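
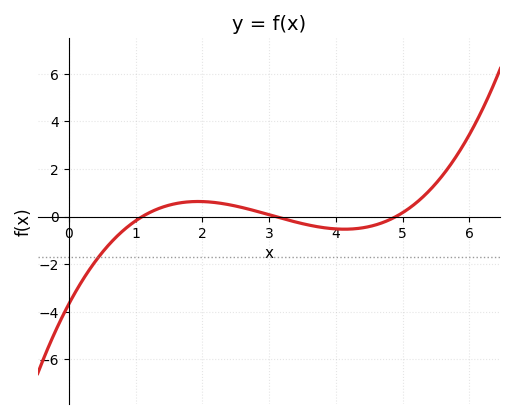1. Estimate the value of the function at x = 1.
-0.2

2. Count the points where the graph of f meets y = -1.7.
1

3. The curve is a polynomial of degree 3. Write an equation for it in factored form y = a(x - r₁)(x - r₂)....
y = 0.22(x - 1.1)(x - 3.1)(x - 4.9)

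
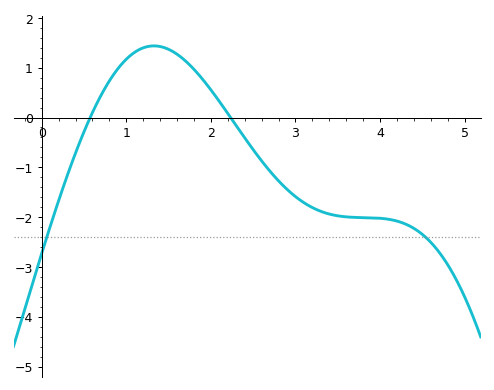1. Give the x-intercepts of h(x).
0.6, 2.2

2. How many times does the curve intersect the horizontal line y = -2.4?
2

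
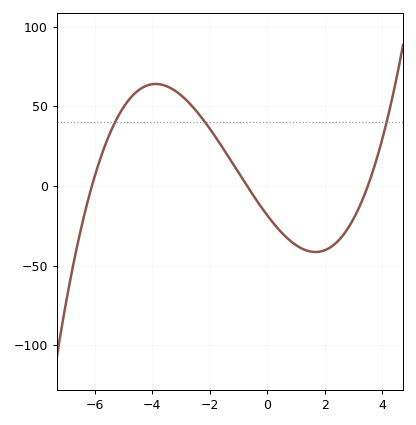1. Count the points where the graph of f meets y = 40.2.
3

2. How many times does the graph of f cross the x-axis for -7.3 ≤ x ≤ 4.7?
3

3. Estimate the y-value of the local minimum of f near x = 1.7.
-41.5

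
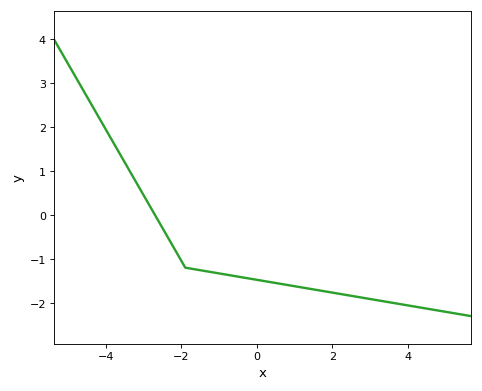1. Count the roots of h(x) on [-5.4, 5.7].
1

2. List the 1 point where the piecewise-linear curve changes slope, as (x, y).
(-1.9, -1.2)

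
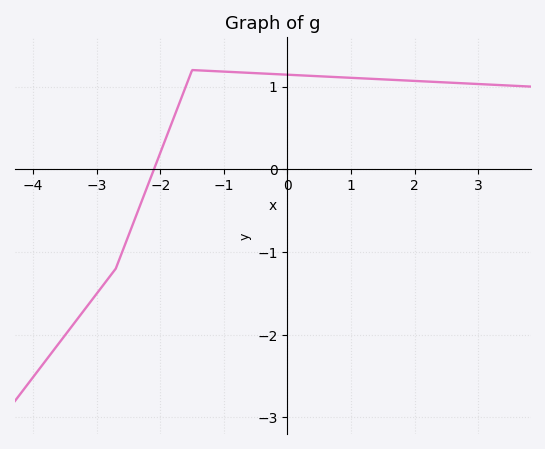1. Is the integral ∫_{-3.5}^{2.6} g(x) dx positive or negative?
positive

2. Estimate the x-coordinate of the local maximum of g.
-1.5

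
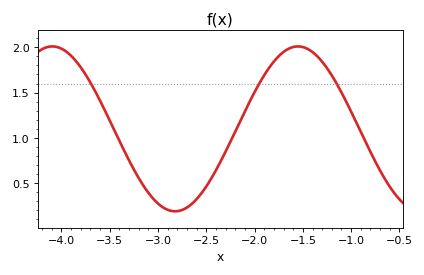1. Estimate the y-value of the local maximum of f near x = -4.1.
2.01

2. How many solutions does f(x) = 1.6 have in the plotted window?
3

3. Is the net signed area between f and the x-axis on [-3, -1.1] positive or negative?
positive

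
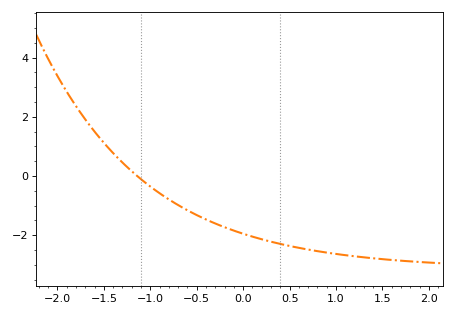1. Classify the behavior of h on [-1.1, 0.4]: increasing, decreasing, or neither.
decreasing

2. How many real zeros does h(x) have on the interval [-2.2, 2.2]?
1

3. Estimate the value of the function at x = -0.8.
-0.791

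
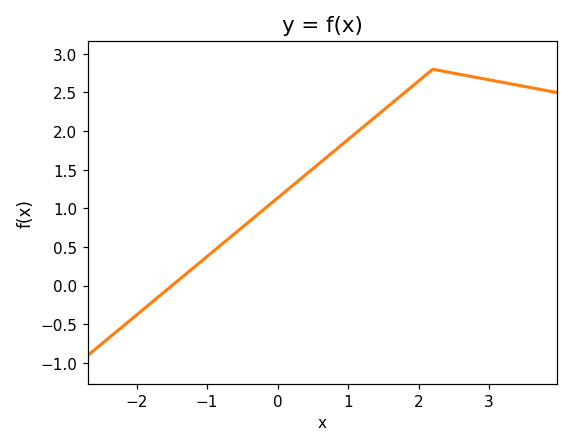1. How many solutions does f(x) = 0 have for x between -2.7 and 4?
1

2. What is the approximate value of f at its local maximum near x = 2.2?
2.8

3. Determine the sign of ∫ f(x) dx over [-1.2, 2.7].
positive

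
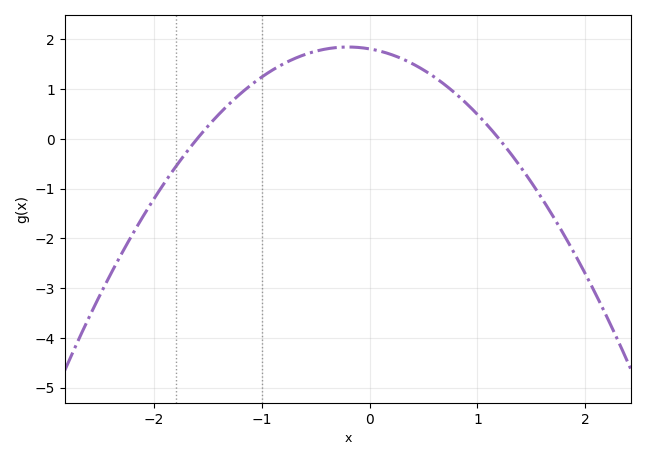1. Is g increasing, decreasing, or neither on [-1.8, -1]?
increasing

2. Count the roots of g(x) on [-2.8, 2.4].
2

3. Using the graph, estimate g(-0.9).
1.38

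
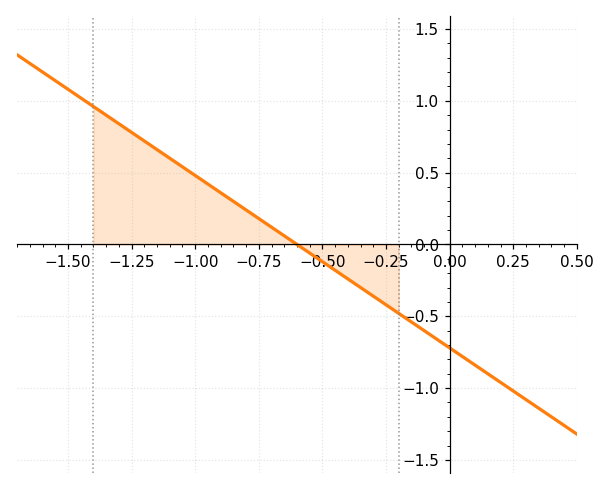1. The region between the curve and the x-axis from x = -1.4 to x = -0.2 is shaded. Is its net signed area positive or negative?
positive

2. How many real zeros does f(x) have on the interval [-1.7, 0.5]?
1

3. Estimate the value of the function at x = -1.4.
0.95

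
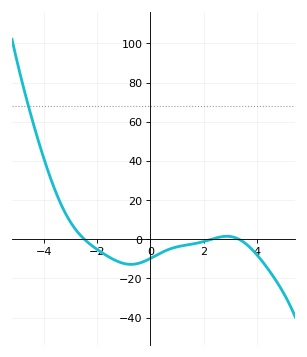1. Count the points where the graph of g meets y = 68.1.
1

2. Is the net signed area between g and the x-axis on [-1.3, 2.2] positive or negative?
negative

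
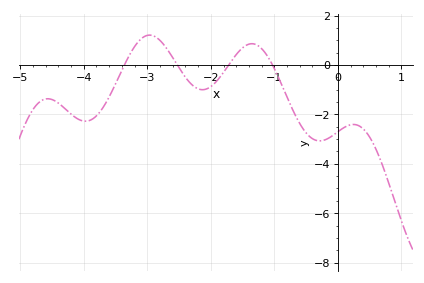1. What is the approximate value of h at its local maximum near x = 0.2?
-2.4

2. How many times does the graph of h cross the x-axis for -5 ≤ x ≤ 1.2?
4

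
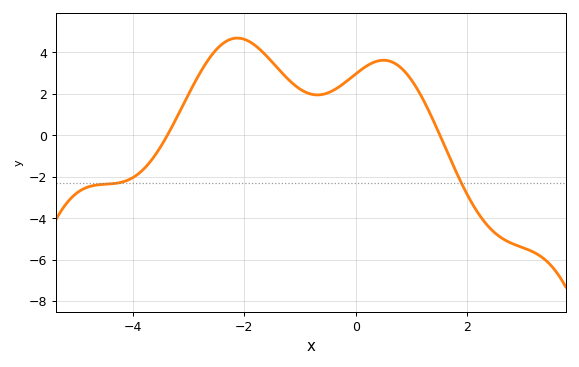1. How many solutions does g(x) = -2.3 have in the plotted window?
2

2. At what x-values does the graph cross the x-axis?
-3.38, 1.51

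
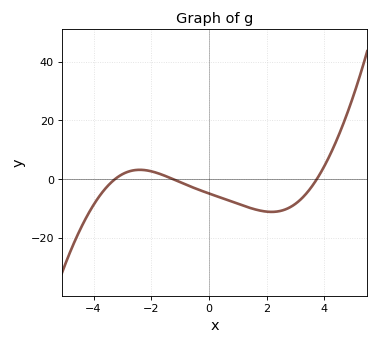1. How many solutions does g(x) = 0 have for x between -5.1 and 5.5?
3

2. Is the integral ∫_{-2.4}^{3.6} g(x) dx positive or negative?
negative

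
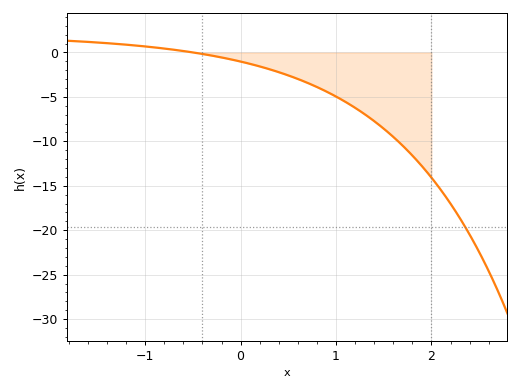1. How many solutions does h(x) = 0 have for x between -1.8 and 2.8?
1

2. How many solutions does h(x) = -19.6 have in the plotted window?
1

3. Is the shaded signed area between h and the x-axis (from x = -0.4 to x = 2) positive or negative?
negative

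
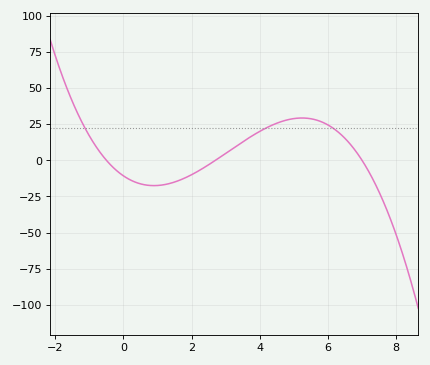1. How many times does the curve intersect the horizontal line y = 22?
3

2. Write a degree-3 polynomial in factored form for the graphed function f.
y = -1.14(x + 0.5)(x - 2.7)(x - 7)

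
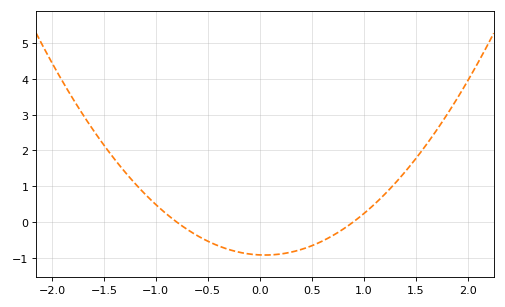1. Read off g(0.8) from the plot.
-0.205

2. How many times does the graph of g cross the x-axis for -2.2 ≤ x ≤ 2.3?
2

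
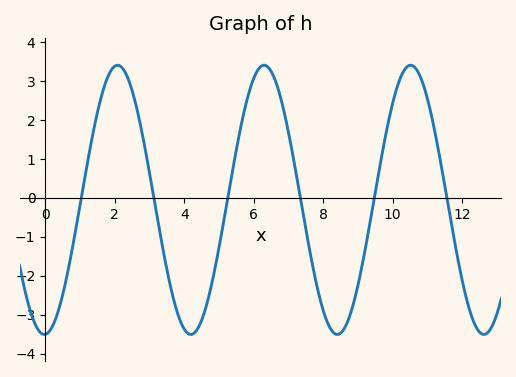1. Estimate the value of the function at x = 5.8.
2.5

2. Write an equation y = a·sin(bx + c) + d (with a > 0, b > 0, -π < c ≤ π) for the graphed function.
y = 3.46sin(1.49x - 1.53) - 0.05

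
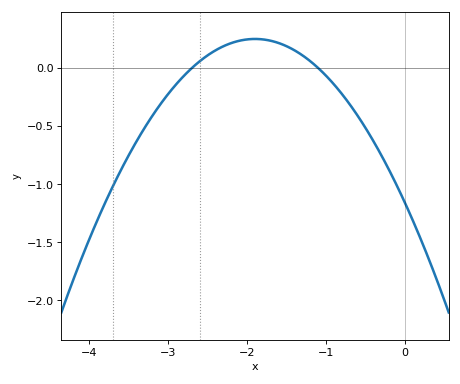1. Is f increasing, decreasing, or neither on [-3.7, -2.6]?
increasing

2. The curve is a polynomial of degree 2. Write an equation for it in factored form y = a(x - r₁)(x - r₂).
y = -0.39(x + 2.7)(x + 1.1)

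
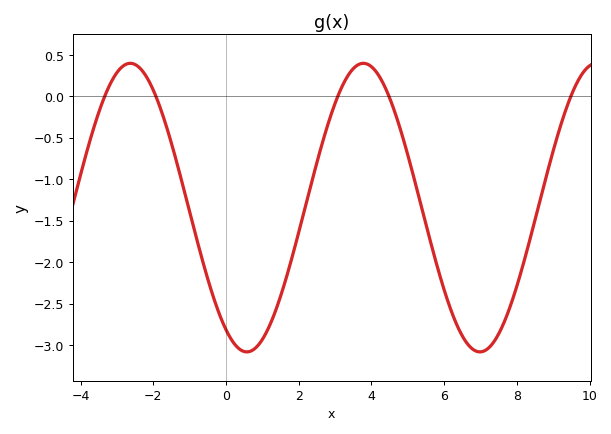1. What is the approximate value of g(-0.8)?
-1.73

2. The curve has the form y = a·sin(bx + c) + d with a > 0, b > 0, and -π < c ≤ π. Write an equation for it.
y = 1.74sin(0.98x - 2.13) - 1.34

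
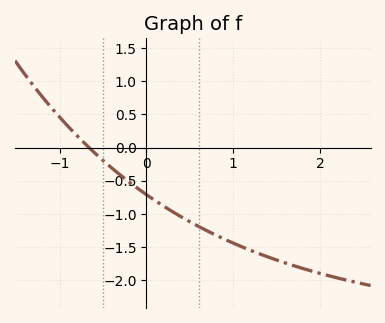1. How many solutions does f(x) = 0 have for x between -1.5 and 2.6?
1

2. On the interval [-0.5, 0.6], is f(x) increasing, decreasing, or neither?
decreasing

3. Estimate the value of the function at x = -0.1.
-0.616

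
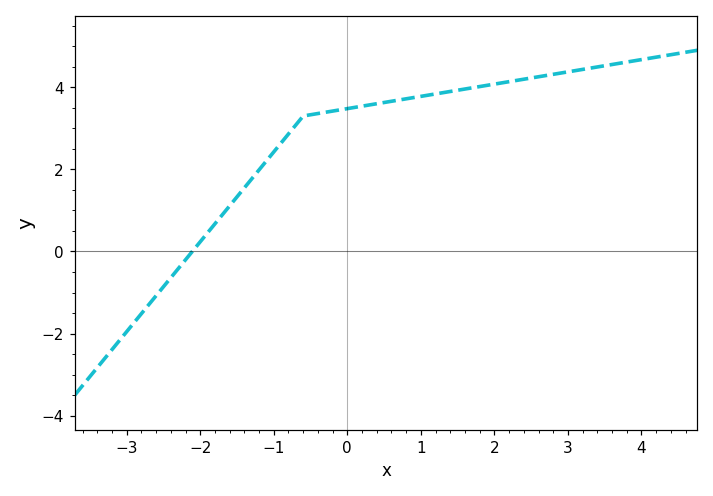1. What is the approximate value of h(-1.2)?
2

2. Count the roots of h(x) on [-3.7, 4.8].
1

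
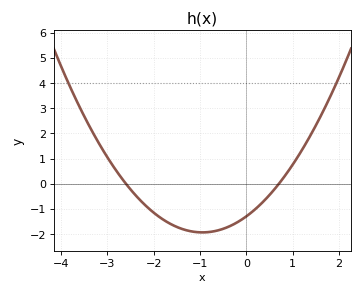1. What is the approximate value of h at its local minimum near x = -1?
-1.9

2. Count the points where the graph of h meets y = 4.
2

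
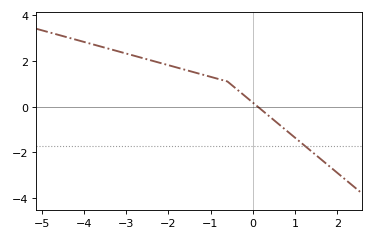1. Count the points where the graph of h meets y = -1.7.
1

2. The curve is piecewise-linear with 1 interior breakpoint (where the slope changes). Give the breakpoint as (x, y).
(-0.6, 1.1)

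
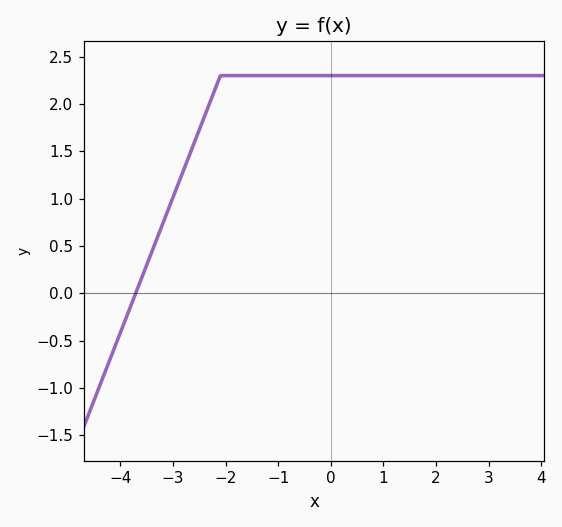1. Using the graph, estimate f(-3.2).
0.727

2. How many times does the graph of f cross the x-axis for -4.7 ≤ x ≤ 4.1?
1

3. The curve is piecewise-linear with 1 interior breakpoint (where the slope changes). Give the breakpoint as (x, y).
(-2.1, 2.3)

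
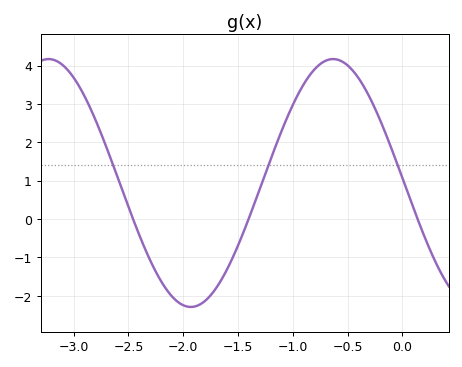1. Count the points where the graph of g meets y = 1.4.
3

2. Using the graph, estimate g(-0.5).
4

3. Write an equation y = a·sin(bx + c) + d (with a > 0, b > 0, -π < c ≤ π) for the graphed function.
y = 3.23sin(2.4x + 3.1) + 0.94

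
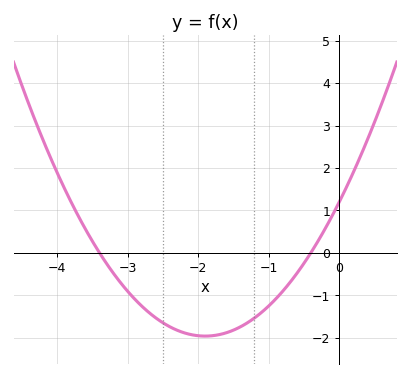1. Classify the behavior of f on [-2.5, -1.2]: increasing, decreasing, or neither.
neither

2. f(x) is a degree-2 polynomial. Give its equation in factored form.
y = 0.87(x + 3.4)(x + 0.4)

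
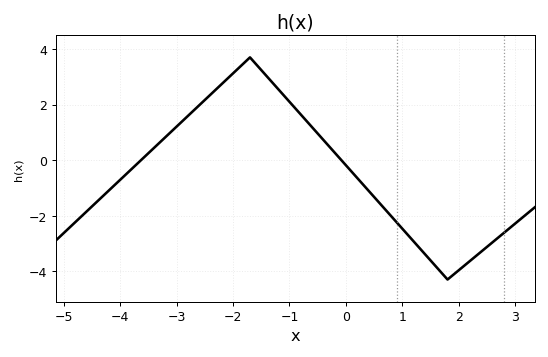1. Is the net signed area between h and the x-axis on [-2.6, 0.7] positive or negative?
positive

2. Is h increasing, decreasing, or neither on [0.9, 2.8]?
neither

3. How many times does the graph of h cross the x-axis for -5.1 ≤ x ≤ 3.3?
2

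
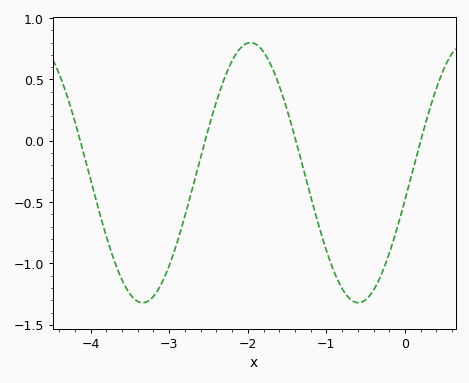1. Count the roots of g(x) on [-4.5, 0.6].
4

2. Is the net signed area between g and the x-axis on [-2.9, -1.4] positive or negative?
positive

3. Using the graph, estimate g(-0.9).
-1.05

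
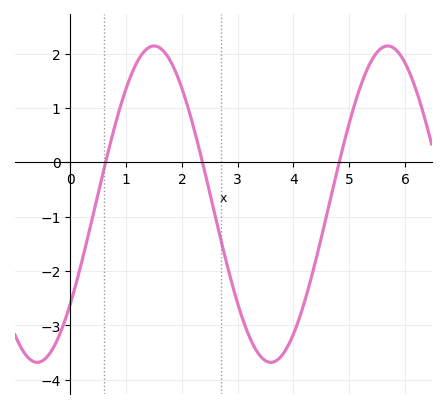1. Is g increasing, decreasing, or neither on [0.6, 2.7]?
neither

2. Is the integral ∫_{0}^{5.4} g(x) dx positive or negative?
negative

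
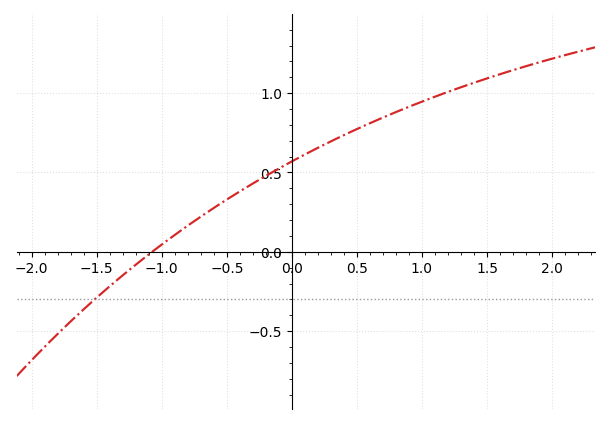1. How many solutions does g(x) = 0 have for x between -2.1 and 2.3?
1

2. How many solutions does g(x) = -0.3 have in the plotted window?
1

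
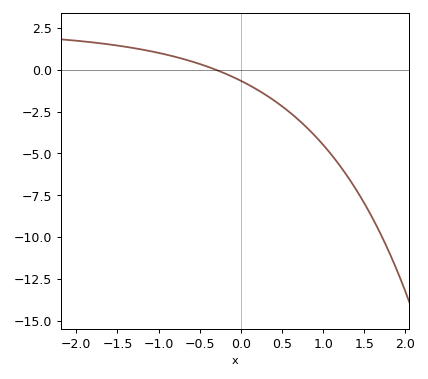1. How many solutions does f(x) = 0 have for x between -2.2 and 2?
1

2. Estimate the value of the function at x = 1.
-4.4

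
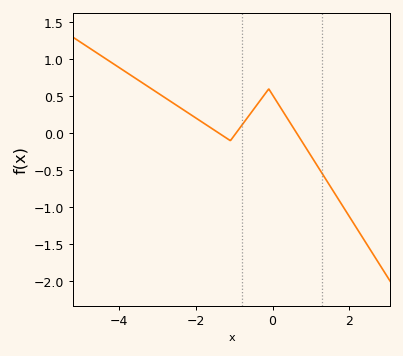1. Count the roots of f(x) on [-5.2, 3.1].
3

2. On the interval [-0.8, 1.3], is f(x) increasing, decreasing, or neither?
neither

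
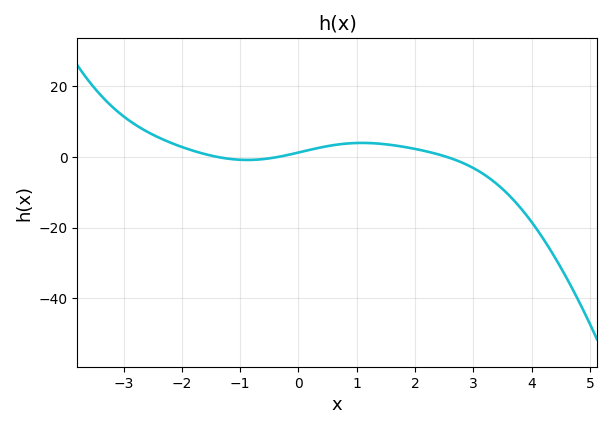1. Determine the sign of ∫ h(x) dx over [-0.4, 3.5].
positive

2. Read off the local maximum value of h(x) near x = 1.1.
3.89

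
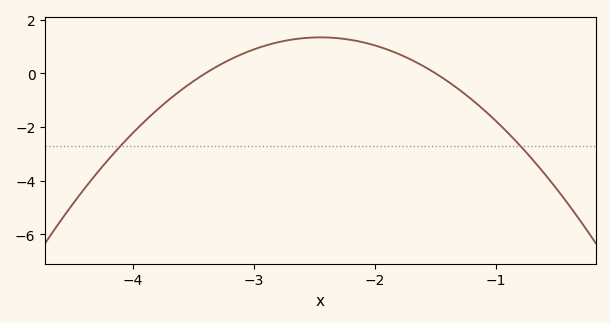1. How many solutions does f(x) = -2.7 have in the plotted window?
2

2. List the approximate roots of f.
-3.4, -1.5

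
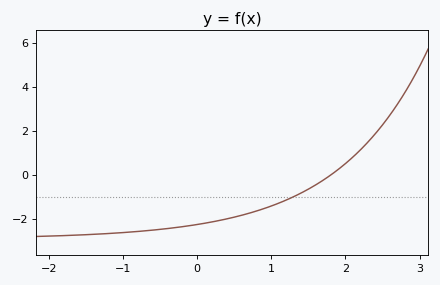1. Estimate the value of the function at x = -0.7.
-2.6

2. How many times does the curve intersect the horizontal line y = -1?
1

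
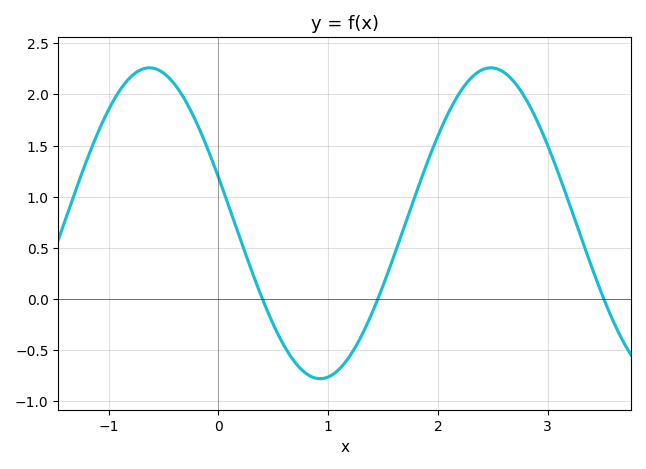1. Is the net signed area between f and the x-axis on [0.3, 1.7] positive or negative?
negative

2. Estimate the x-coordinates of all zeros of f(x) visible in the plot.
0.4, 1.5, 3.5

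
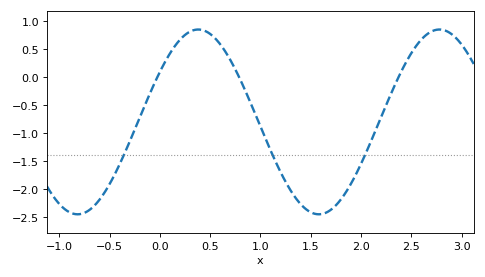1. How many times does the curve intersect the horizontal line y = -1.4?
3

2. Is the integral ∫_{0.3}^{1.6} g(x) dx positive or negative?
negative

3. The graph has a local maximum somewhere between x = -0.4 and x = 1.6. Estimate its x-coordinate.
0.382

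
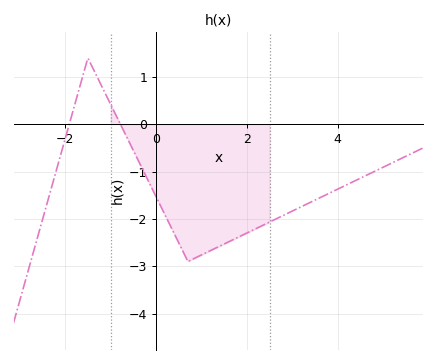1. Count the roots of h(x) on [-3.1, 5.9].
2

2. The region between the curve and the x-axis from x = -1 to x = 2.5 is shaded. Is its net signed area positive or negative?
negative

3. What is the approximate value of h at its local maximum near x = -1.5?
1.4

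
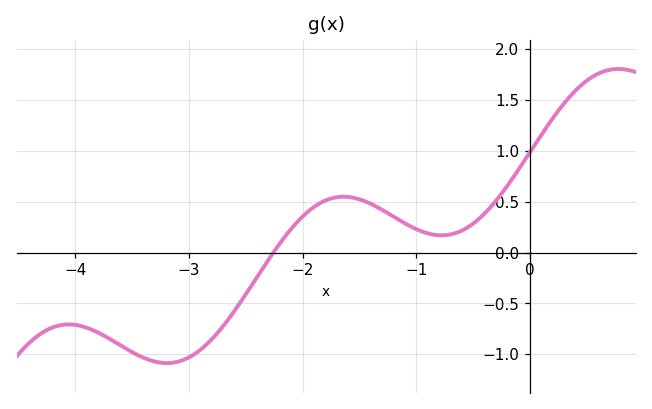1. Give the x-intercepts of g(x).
-2.26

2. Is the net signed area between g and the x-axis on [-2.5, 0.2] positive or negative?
positive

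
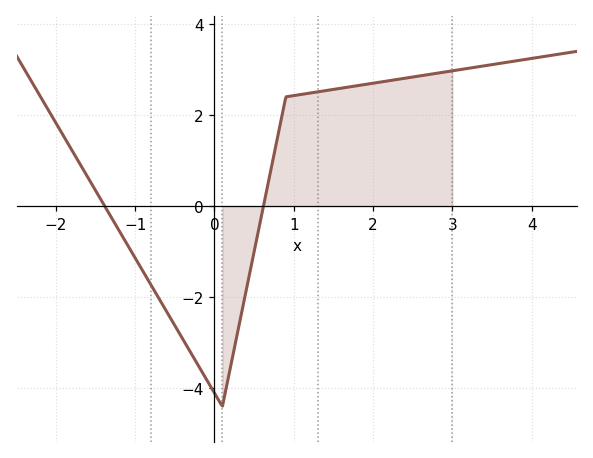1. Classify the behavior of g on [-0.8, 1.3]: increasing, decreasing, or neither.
neither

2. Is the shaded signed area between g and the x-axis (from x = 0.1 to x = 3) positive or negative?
positive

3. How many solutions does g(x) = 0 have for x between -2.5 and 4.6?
2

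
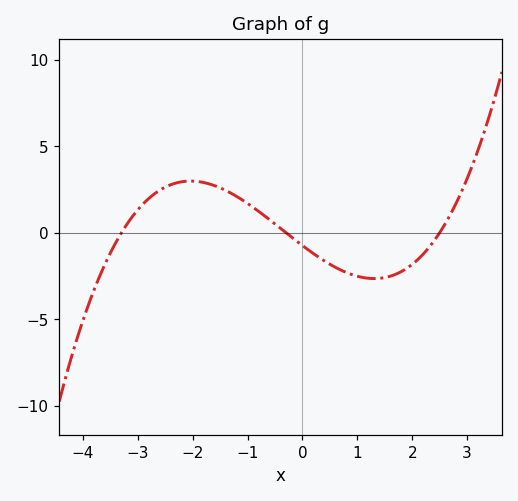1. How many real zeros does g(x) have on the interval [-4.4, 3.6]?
3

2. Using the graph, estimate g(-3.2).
0.5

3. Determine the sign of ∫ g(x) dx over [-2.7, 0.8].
positive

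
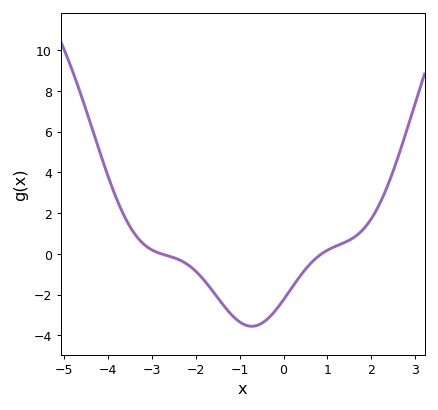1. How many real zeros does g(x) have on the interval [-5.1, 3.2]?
2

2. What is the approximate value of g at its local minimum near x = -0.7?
-3.6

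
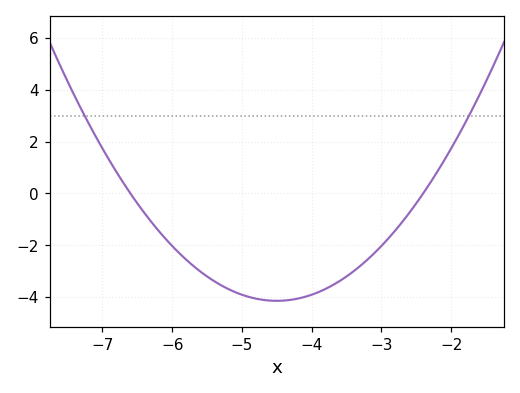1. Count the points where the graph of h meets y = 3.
2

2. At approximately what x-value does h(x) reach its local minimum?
-4.5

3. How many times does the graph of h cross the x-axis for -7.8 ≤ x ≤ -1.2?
2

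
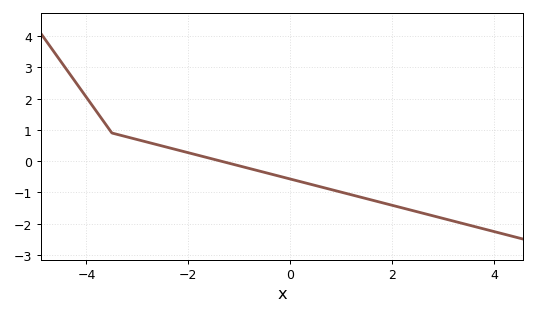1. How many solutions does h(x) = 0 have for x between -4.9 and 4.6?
1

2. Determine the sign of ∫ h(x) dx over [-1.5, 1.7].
negative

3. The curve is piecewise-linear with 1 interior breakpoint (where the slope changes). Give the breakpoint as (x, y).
(-3.5, 0.9)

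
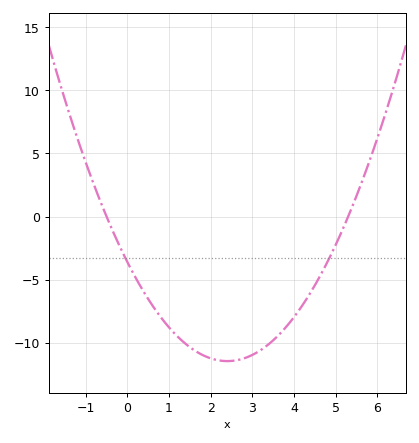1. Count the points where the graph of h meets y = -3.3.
2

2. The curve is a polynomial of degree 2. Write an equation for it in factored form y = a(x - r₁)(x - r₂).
y = 1.36(x + 0.5)(x - 5.3)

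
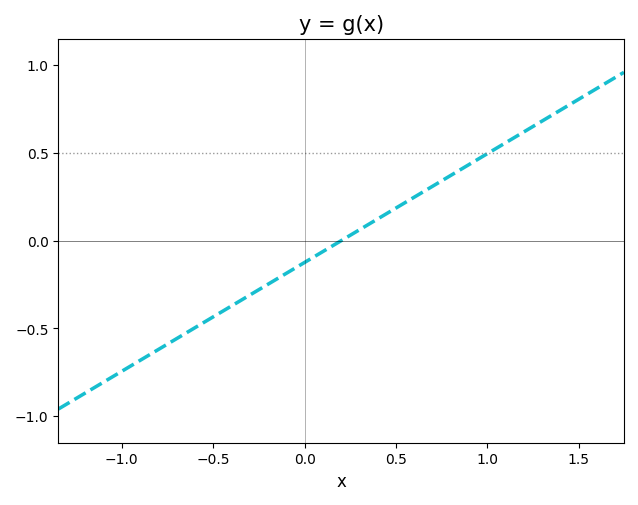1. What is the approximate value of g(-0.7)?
-0.558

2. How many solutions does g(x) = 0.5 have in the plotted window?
1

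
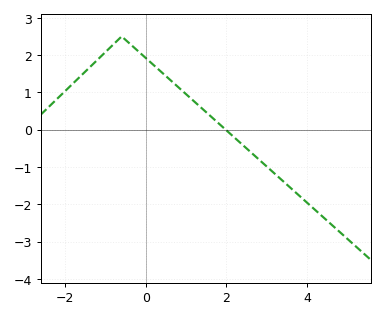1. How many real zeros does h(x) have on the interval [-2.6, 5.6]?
1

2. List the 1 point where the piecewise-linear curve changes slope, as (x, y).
(-0.6, 2.5)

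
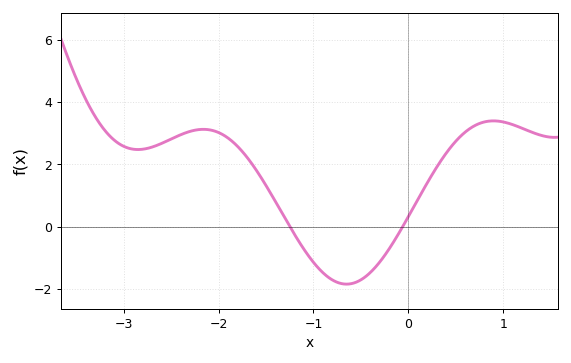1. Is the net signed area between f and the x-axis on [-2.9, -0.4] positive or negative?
positive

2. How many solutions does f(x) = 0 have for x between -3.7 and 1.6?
2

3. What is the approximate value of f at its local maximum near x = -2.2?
3.2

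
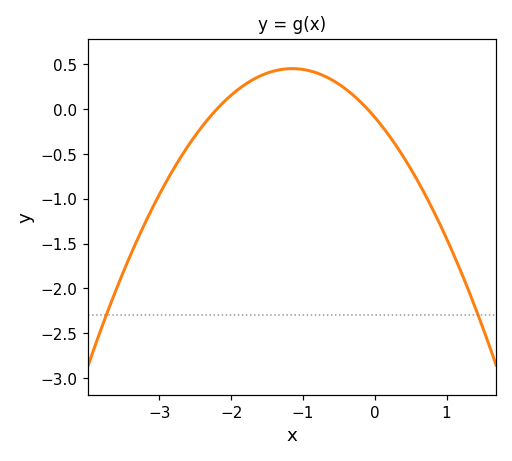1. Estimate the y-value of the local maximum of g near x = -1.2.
0.452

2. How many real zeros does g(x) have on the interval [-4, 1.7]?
2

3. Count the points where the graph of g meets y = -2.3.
2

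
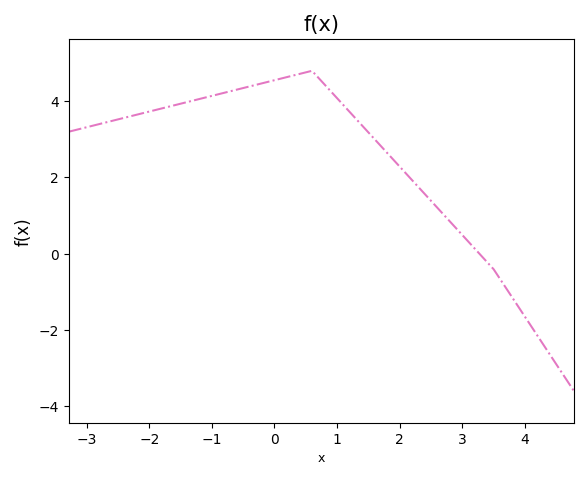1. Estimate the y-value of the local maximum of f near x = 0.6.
4.8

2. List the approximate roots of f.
3.28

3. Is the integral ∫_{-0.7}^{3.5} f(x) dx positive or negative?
positive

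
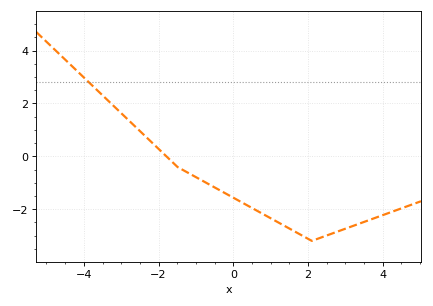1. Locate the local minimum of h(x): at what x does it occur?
2.1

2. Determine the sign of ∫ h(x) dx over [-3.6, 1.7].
negative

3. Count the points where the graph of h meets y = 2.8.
1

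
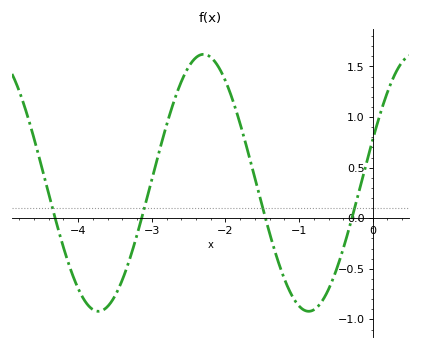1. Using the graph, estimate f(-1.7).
0.65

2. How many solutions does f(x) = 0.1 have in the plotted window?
4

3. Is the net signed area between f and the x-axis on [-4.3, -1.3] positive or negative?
positive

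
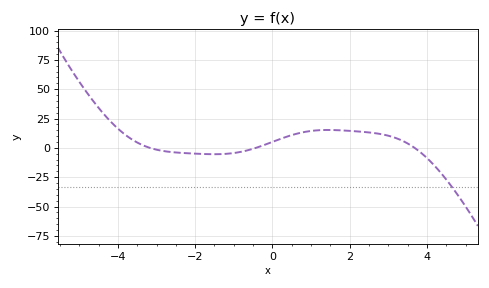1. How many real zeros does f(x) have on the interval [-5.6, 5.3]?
3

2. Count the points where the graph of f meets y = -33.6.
1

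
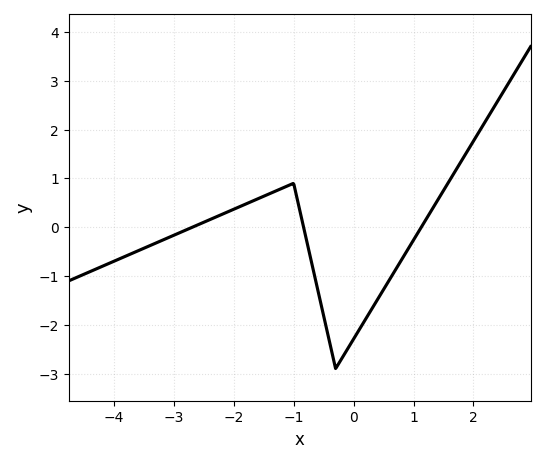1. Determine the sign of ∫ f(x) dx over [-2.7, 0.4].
negative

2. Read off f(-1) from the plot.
0.9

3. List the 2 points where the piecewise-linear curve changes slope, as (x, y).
(-1, 0.9); (-0.3, -2.9)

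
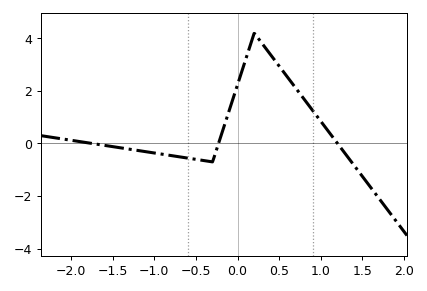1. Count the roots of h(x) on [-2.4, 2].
3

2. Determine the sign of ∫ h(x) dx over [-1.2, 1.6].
positive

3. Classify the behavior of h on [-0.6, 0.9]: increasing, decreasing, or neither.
neither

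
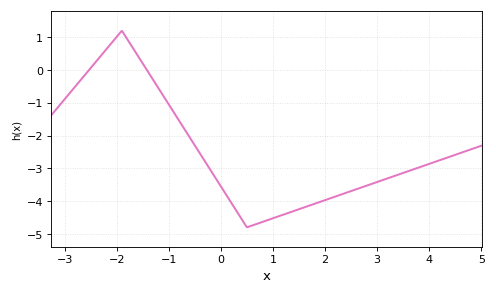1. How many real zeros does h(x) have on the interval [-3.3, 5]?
2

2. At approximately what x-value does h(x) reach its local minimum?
0.5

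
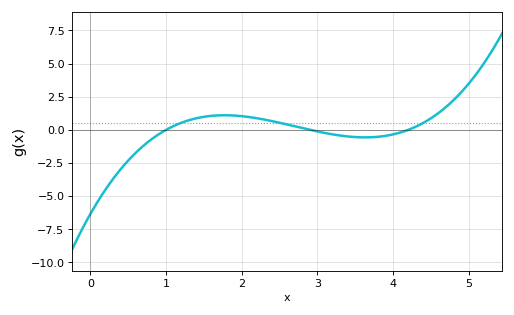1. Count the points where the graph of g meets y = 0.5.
3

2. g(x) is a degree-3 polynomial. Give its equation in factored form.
y = 0.52(x - 1)(x - 2.9)(x - 4.2)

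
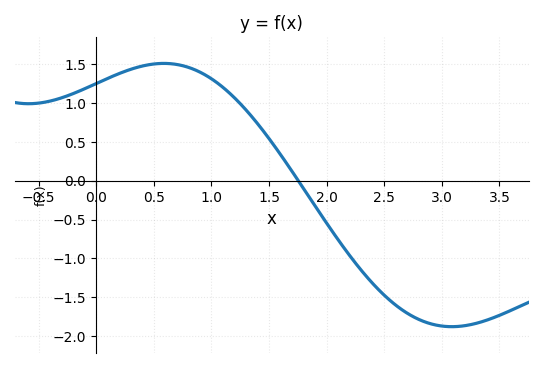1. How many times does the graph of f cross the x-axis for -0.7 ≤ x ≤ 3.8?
1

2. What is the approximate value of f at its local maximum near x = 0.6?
1.51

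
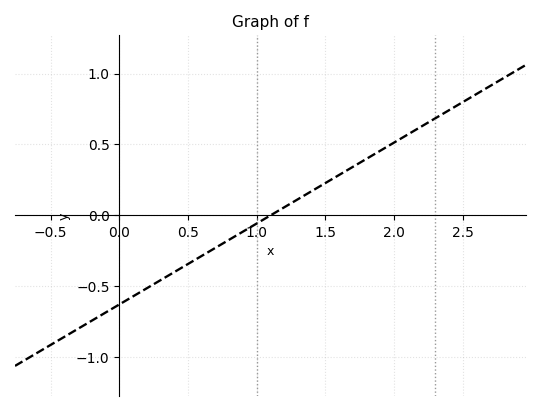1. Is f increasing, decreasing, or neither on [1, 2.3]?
increasing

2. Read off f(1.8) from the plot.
0.4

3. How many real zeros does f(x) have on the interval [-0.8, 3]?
1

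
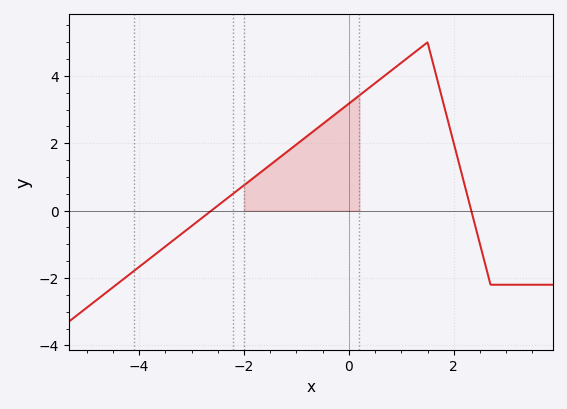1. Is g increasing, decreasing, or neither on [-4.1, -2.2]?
increasing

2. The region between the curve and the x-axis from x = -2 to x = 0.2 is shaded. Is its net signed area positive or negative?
positive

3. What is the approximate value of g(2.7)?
-2.2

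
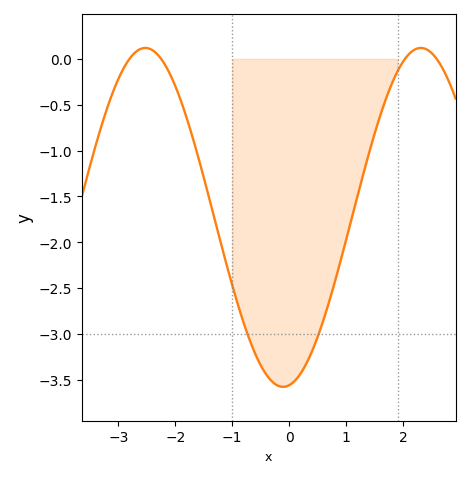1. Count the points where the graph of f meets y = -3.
2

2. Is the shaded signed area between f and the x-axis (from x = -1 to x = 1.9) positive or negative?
negative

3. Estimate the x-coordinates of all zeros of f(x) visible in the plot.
-2.8, -2.25, 2.03, 2.59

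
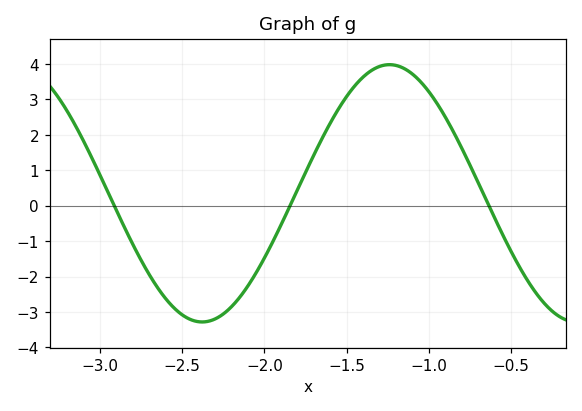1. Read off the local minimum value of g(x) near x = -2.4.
-3.28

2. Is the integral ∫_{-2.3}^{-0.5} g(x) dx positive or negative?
positive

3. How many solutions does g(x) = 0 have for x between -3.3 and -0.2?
3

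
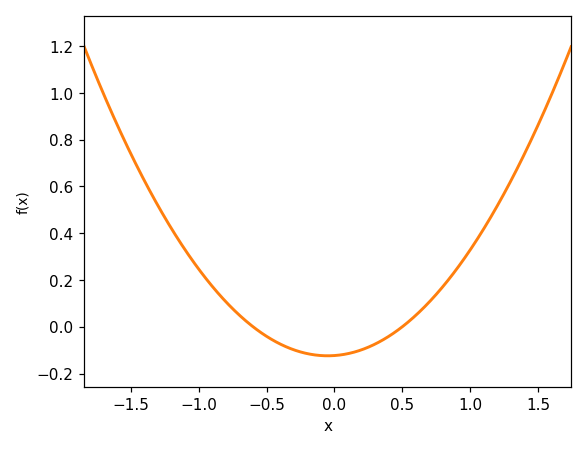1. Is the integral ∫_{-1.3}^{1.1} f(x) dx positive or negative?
positive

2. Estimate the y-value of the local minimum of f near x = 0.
-0.124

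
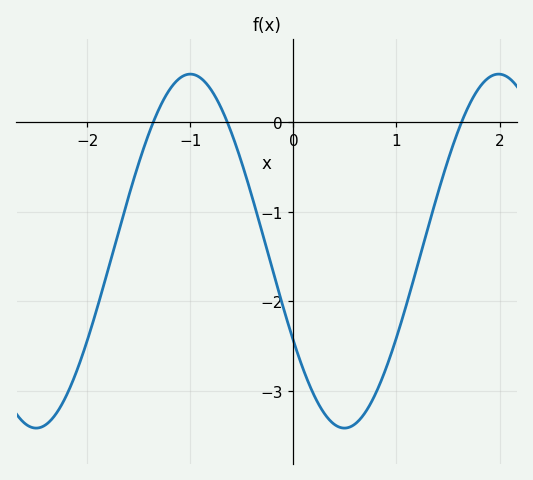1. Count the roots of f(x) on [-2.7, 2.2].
3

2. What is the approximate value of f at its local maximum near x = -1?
0.5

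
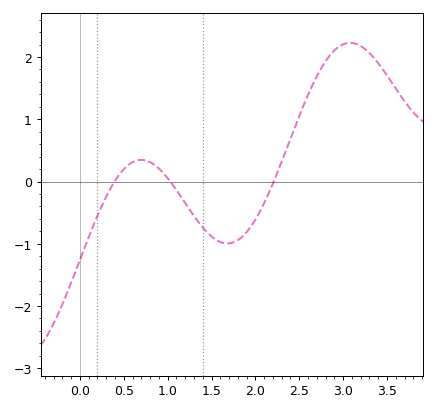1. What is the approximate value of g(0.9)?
0.2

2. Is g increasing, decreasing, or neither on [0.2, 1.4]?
neither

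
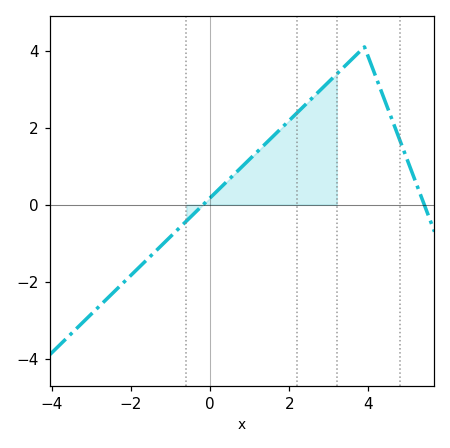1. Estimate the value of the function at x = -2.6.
-2.4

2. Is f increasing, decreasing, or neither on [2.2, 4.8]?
neither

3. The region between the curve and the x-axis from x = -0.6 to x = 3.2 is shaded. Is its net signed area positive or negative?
positive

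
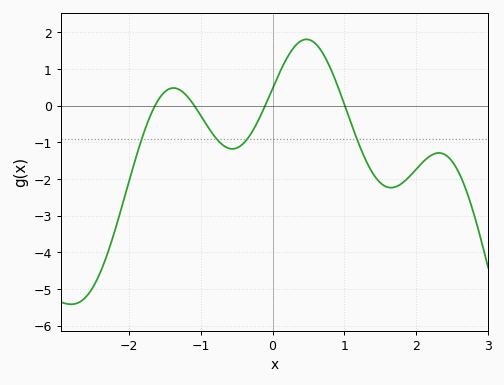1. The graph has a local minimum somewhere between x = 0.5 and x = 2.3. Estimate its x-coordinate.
1.65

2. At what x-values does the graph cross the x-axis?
-1.64, -1.09, -0.104, 1.01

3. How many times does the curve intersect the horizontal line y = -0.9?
4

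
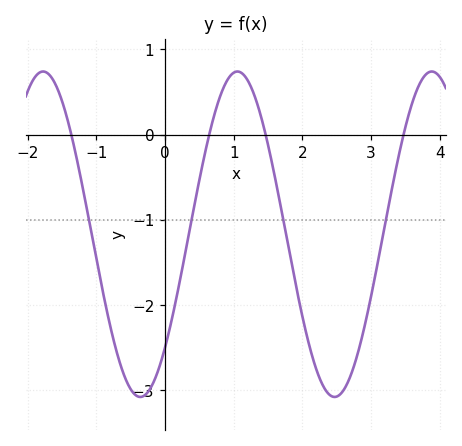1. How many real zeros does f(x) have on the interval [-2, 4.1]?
4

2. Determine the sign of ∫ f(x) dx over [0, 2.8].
negative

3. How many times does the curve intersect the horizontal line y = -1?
4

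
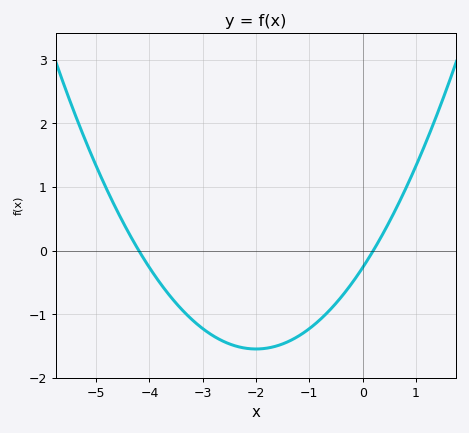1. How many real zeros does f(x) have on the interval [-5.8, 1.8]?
2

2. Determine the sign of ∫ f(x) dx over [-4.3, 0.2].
negative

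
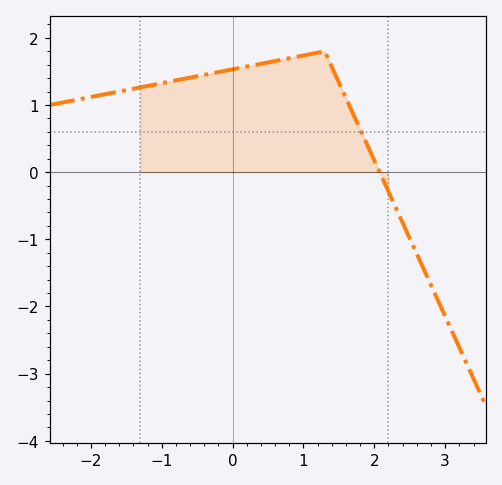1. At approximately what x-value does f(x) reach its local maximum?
1.3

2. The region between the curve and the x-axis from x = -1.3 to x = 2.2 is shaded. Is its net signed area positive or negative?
positive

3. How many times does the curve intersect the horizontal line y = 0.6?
1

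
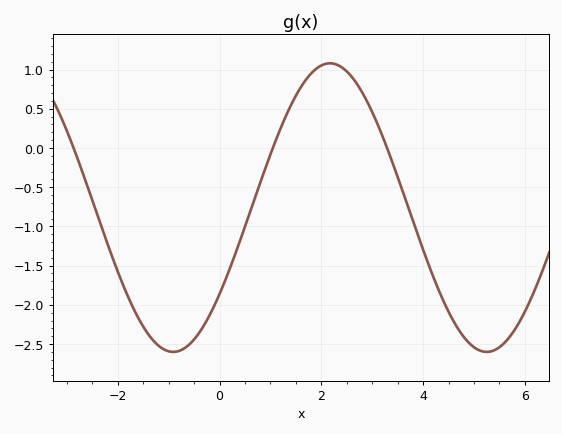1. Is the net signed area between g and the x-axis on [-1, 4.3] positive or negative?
negative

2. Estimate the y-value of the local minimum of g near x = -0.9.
-2.6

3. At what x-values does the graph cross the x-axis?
-2.8, 1, 3.2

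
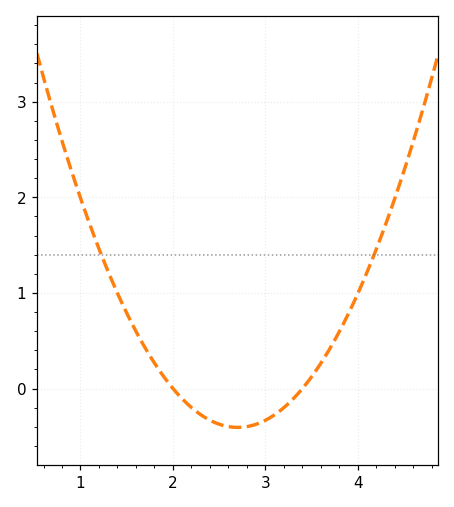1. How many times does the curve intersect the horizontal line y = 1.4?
2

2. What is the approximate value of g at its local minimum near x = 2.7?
-0.407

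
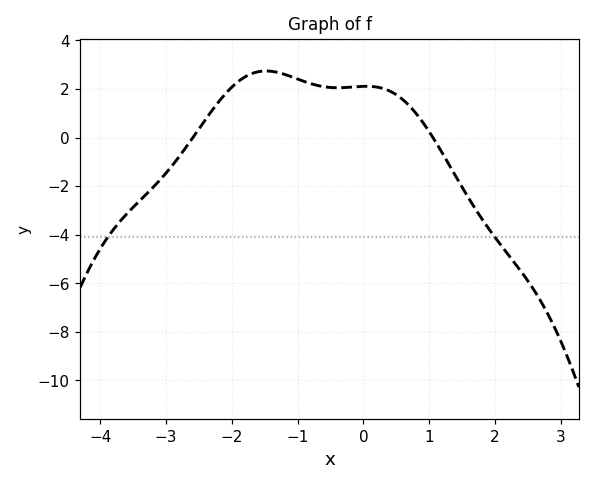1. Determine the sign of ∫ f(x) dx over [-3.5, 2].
positive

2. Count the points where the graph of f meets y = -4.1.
2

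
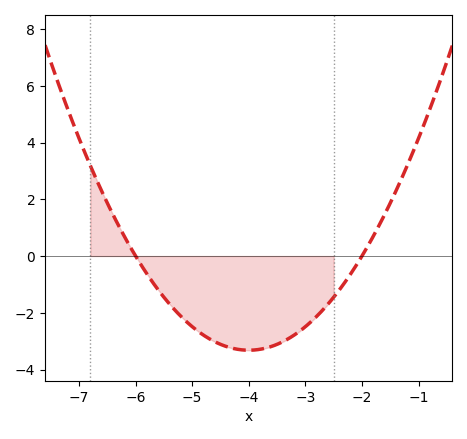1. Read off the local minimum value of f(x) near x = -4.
-3.32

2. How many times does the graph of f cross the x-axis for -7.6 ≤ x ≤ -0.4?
2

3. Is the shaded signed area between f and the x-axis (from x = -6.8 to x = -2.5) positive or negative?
negative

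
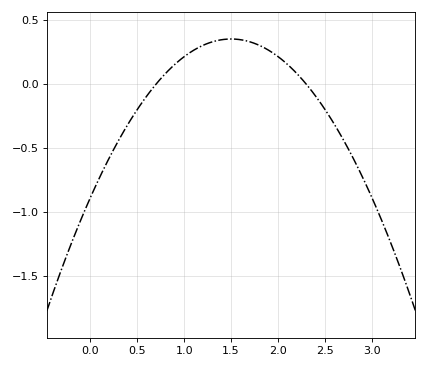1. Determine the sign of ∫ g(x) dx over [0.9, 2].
positive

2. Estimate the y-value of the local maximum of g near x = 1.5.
0.35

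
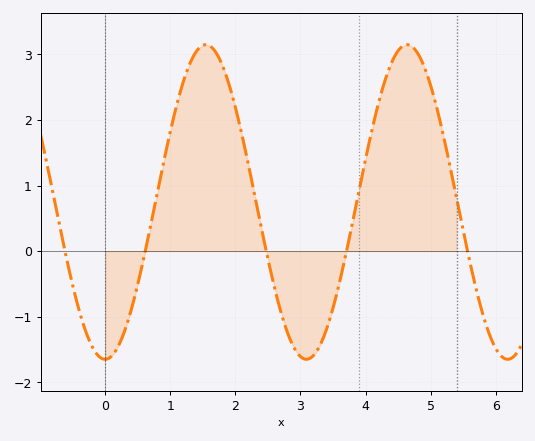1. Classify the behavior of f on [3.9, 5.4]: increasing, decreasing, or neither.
neither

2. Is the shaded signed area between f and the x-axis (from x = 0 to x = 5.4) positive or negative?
positive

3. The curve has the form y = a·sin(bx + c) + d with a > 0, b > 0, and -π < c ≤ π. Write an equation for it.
y = 2.4sin(2.03x - 1.56) + 0.75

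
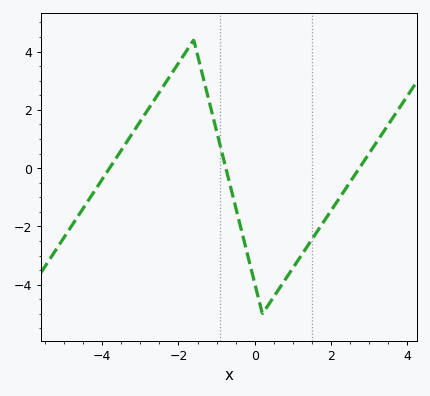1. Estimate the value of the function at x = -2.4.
2.8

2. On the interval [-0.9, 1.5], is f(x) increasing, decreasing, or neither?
neither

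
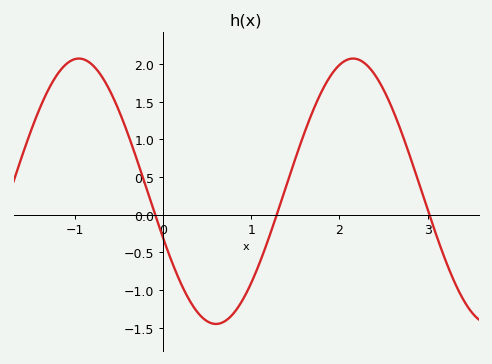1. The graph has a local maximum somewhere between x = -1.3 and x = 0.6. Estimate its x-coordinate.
-1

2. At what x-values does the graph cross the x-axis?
-0.1, 1.3, 3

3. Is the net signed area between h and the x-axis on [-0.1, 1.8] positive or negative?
negative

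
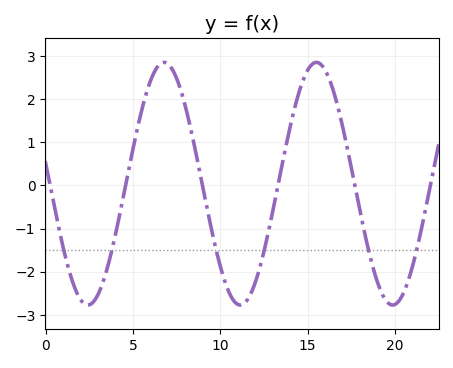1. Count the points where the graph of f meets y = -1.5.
6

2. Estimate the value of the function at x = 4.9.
0.639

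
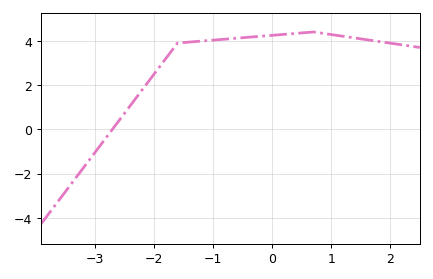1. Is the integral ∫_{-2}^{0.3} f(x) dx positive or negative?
positive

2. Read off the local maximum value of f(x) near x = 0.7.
4.4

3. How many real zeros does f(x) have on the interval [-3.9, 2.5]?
1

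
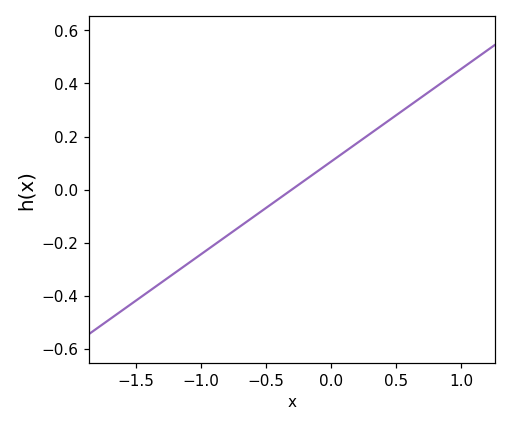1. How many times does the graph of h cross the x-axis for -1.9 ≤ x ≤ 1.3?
1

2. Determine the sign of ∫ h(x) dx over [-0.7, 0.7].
positive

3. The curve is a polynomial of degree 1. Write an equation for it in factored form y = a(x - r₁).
y = 0.35(x + 0.3)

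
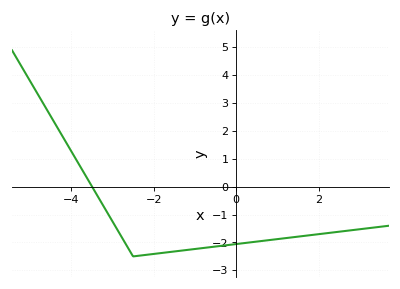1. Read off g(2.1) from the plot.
-1.7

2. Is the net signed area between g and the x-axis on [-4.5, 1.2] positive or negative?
negative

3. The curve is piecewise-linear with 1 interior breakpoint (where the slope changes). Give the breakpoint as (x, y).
(-2.5, -2.5)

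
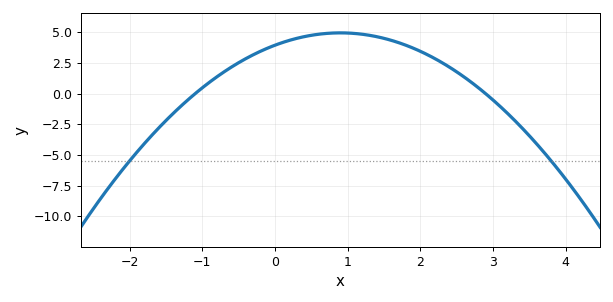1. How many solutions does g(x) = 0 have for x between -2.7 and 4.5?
2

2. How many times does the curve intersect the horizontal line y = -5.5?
2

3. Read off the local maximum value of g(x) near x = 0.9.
4.96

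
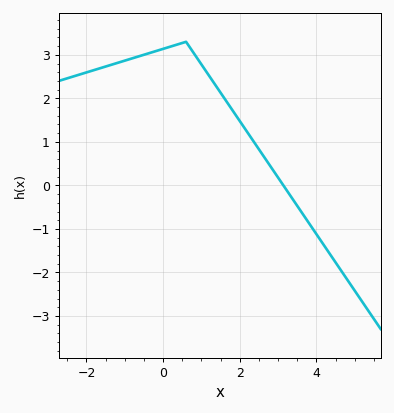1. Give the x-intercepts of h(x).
3.2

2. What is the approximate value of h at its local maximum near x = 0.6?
3.3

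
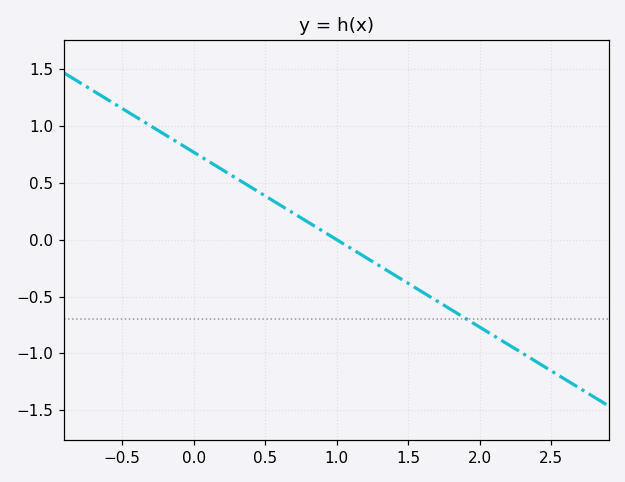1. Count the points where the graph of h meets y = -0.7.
1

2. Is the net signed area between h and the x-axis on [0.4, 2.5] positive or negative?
negative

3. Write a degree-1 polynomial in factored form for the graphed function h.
y = -0.77(x - 1)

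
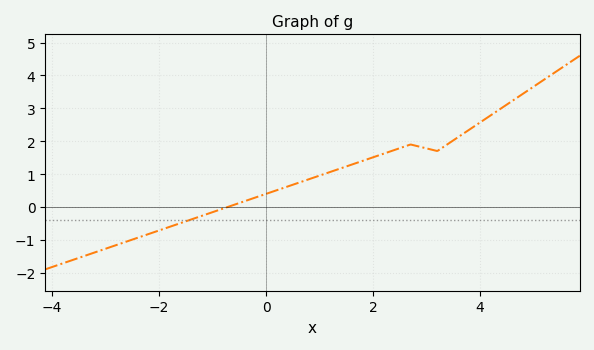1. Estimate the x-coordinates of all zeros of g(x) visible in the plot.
-0.715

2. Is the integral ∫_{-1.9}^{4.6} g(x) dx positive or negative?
positive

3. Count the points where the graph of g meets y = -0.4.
1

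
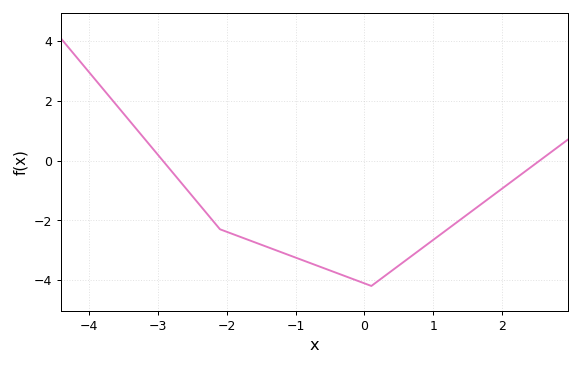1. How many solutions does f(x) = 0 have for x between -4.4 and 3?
2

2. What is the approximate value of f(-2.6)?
-0.919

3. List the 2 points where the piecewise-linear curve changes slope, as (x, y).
(-2.1, -2.3); (0.1, -4.2)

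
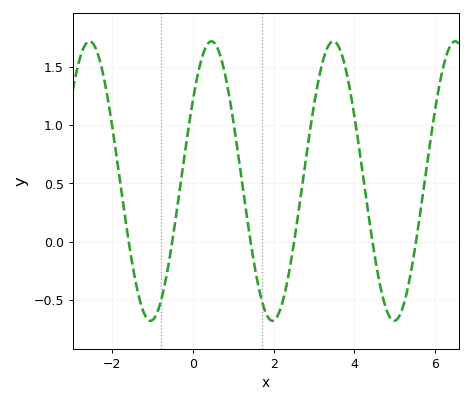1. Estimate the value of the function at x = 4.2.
0.602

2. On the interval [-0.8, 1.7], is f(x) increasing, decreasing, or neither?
neither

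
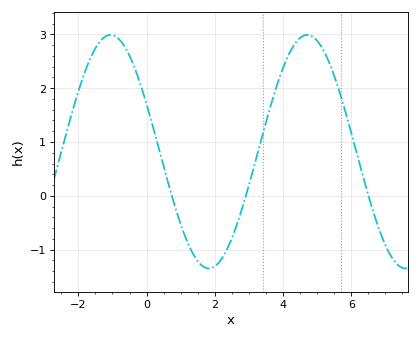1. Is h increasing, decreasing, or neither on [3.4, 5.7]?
neither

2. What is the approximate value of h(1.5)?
-1.2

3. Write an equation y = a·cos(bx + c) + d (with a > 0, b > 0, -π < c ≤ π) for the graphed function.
y = 2.17cos(1.1x + 1.2) + 0.82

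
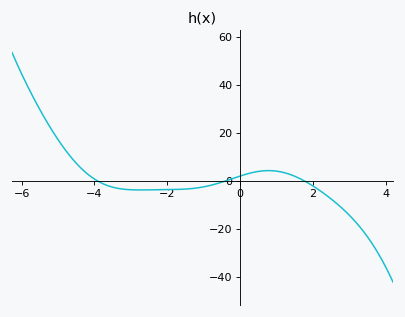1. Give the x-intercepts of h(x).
-4, -0.4, 1.8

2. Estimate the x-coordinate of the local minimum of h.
-2.8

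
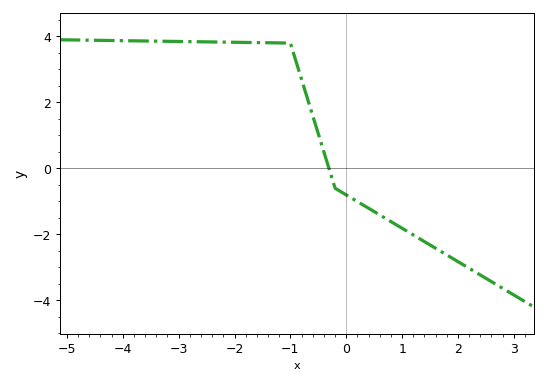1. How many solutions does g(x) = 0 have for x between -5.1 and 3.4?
1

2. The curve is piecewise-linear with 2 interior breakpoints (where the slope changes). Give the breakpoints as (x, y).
(-1, 3.8); (-0.2, -0.6)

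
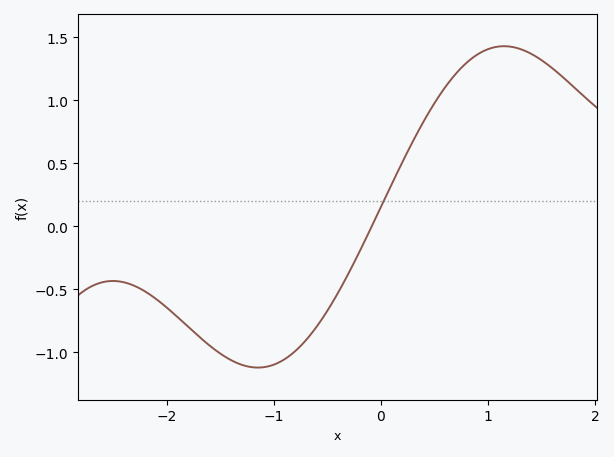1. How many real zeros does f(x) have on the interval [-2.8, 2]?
1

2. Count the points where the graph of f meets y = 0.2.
1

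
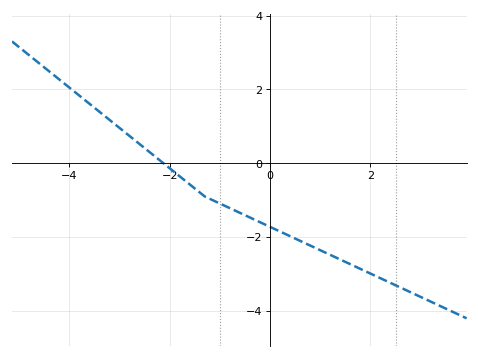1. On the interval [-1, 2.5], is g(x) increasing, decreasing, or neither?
decreasing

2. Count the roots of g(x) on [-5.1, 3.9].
1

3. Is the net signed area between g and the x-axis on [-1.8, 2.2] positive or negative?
negative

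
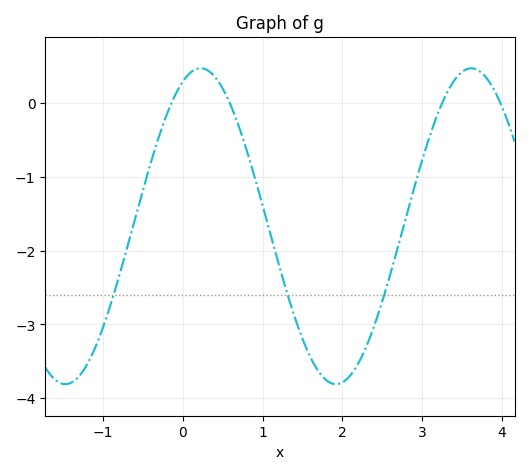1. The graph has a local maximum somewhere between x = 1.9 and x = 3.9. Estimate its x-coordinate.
3.62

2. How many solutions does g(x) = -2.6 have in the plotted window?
3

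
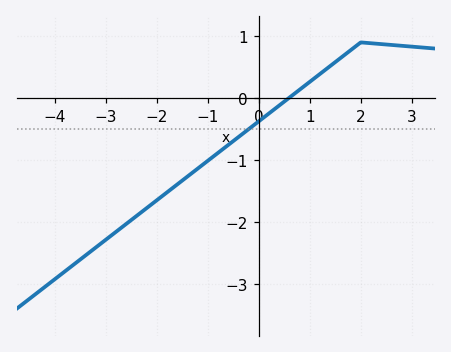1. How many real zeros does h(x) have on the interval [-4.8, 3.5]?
1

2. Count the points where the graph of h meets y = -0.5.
1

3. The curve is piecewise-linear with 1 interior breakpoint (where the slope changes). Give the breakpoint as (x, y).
(2, 0.9)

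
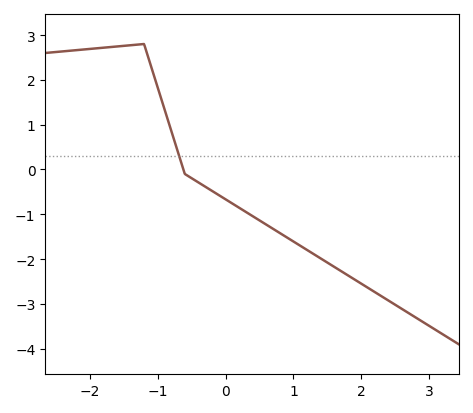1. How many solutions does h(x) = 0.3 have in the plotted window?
1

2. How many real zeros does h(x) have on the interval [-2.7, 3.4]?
1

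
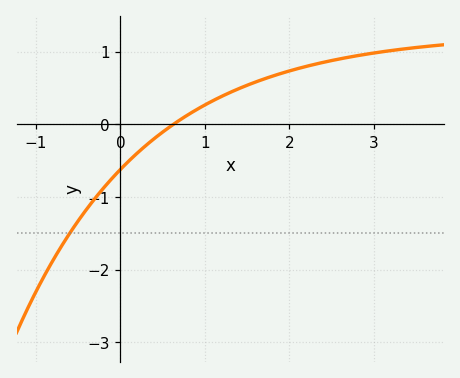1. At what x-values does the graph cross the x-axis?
0.625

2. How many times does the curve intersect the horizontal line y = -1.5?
1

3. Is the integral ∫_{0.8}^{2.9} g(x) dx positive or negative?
positive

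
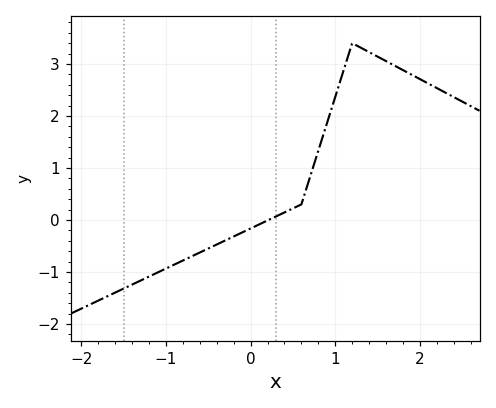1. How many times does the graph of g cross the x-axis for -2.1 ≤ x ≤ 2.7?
1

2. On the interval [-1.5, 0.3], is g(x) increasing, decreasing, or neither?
increasing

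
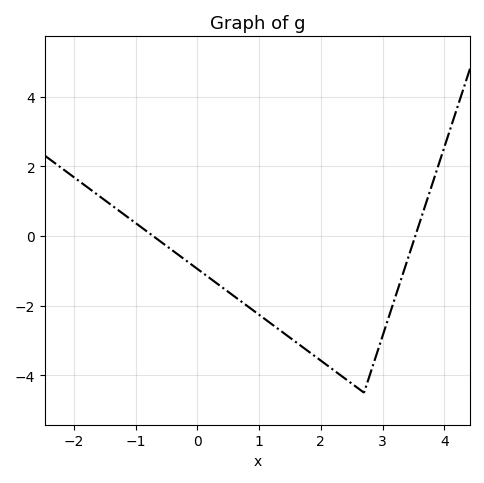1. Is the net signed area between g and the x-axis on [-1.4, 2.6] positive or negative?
negative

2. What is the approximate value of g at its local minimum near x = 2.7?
-4.5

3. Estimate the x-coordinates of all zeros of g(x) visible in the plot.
-0.718, 3.53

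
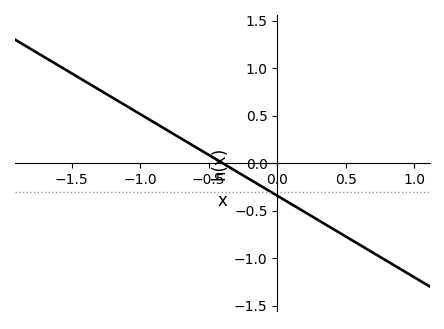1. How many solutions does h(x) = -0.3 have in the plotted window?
1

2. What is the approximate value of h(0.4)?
-0.688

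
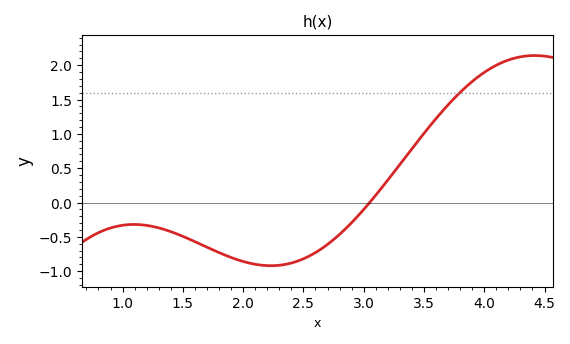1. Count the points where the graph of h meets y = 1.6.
1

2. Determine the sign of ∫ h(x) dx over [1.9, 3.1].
negative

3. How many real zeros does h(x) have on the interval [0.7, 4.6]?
1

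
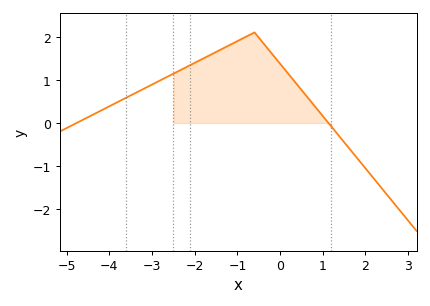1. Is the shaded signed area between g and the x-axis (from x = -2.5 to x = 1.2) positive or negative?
positive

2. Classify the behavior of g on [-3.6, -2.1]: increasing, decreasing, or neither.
increasing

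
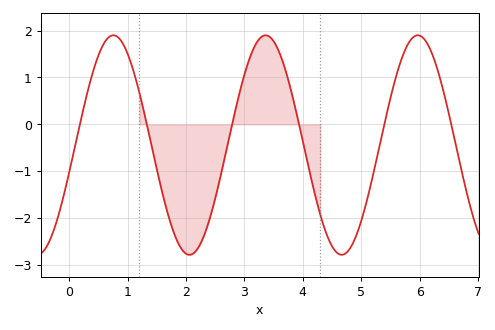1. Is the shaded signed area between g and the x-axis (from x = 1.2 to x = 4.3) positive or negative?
negative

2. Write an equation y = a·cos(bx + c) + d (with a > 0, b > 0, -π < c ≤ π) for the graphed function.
y = 2.34cos(2.4x - 1.8) - 0.44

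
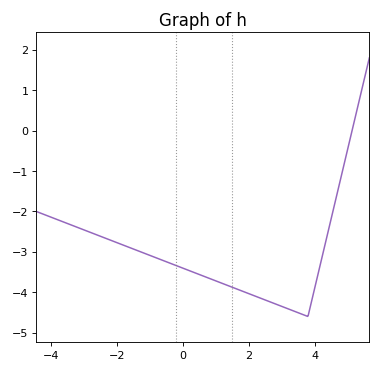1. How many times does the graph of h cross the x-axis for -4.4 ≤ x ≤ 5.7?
1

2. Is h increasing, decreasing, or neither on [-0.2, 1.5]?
decreasing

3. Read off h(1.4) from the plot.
-3.8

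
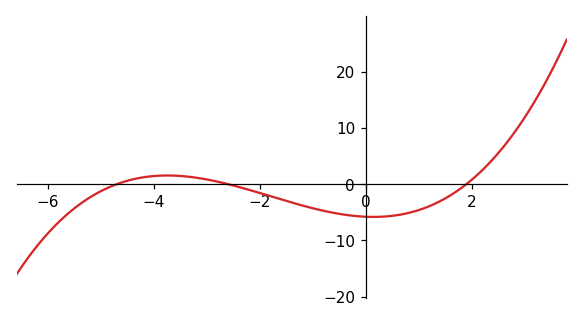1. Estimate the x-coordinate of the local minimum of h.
0.148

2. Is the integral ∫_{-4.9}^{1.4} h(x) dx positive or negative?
negative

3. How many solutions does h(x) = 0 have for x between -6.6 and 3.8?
3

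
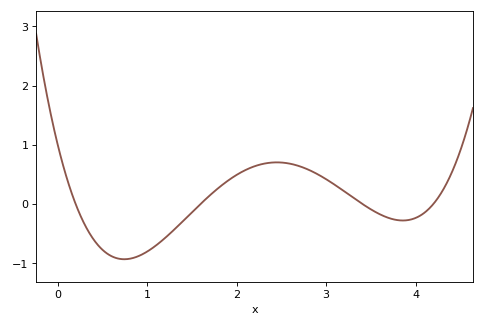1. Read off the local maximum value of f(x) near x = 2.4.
0.699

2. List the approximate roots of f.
0.2, 1.6, 3.4, 4.2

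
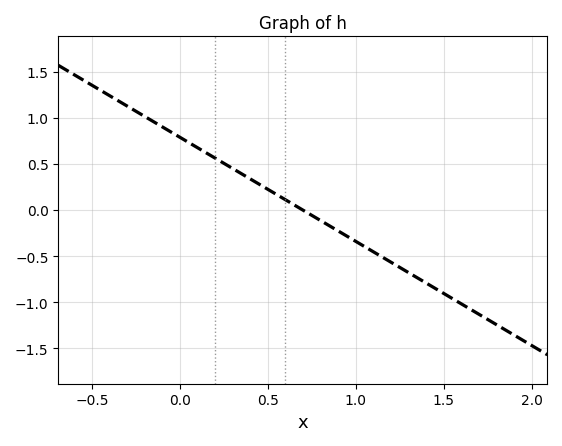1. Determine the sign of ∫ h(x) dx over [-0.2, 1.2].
positive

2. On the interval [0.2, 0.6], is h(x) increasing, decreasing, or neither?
decreasing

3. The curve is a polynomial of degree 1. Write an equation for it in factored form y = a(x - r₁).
y = -1.13(x - 0.7)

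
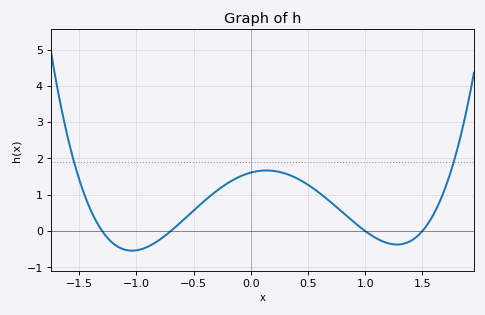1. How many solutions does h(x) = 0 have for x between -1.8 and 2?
4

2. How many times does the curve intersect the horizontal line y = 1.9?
2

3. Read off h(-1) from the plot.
-0.5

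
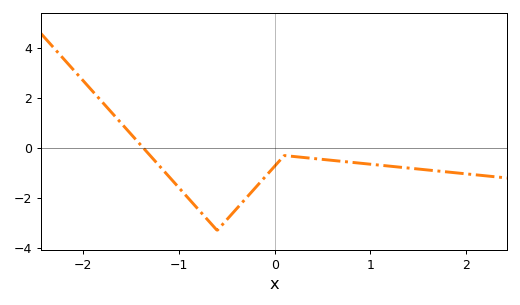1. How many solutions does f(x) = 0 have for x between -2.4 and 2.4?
1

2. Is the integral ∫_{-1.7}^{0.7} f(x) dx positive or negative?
negative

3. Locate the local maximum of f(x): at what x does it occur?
0.1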